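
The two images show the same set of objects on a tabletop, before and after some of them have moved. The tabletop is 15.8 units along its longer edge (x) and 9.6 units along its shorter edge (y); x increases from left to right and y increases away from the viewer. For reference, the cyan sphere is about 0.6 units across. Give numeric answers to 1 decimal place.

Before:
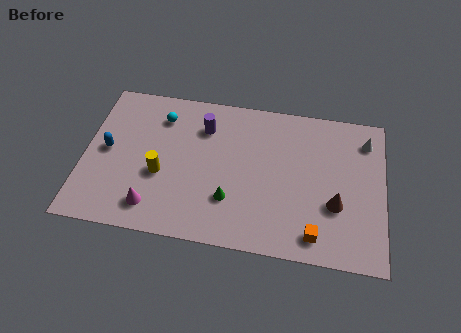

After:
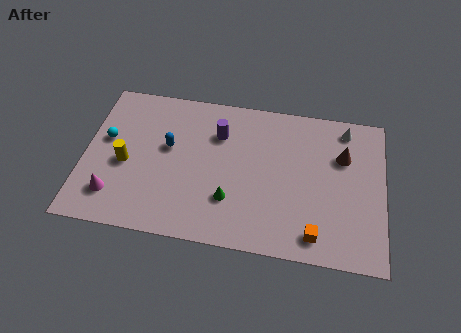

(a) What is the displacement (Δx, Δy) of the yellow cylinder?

(-1.9, 0.4)

The yellow cylinder was at about (4.1, 3.8) and moved to about (2.2, 4.2).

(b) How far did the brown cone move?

3.1

The brown cone moved from about (13.3, 3.4) to (13.6, 6.5), a distance of √(0.3² + 3.1²) ≈ 3.1.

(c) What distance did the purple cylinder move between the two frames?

0.9

From (6.2, 7.2) to (7.0, 6.9), the purple cylinder covered √(0.8² + 0.3²) ≈ 0.9 units.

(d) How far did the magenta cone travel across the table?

2.1

The magenta cone moved from about (3.8, 1.7) to (1.7, 2.1), a distance of √(2.1² + 0.4²) ≈ 2.1.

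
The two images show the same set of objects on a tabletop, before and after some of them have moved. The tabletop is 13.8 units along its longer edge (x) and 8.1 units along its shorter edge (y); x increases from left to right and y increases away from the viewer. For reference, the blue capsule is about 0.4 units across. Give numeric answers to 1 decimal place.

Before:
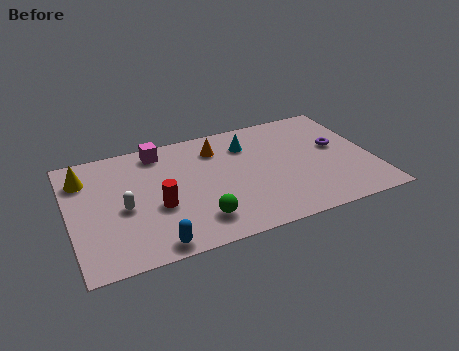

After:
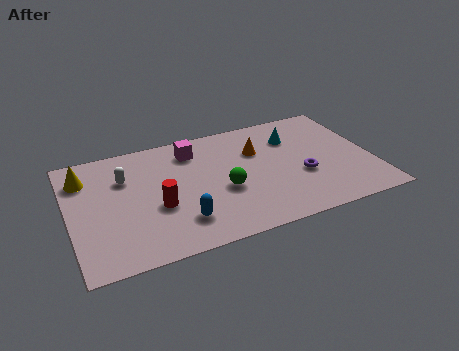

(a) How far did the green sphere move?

2.1

The green sphere moved from about (5.6, 1.7) to (6.9, 3.3), a distance of √(1.3² + 1.6²) ≈ 2.1.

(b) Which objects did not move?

the red cylinder and the yellow cone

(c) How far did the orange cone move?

2.0

From (6.9, 6.3) to (8.7, 5.5), the orange cone covered √(1.8² + 0.8²) ≈ 2.0 units.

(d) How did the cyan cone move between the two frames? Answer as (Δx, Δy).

(2.1, -0.2)

The cyan cone was at about (8.3, 6.1) and moved to about (10.4, 5.9).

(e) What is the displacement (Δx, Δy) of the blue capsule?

(1.3, 1.1)

The blue capsule started near (3.5, 0.8) and ended near (4.8, 1.9).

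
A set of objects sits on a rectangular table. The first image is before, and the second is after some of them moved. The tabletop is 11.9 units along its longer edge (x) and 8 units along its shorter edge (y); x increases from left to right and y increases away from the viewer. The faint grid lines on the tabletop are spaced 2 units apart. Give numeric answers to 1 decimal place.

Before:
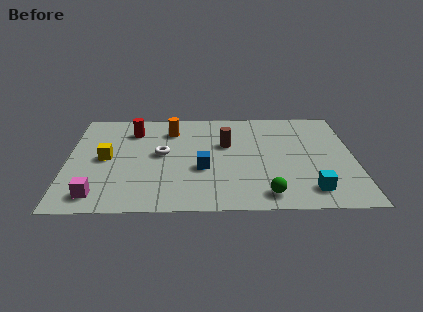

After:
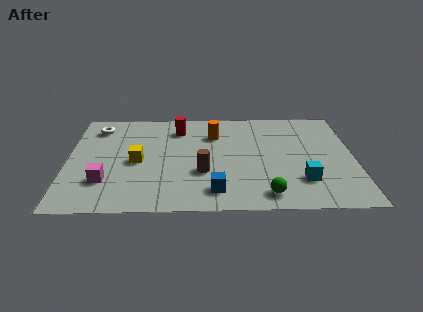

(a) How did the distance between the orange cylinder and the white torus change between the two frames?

+3.0

They were about 1.9 units apart before and 4.9 after — 3.0 units further apart.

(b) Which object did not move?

the green sphere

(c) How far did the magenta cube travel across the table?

1.0

The magenta cube was near (1.3, 1.2) before and (1.6, 2.2) after, so it travelled √(0.3² + 1.0²) ≈ 1.0 units.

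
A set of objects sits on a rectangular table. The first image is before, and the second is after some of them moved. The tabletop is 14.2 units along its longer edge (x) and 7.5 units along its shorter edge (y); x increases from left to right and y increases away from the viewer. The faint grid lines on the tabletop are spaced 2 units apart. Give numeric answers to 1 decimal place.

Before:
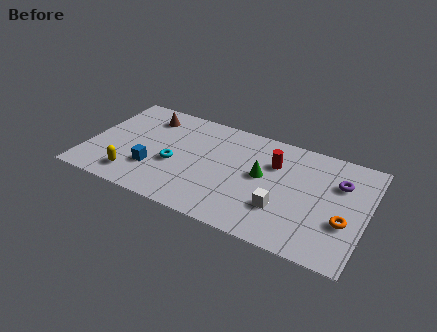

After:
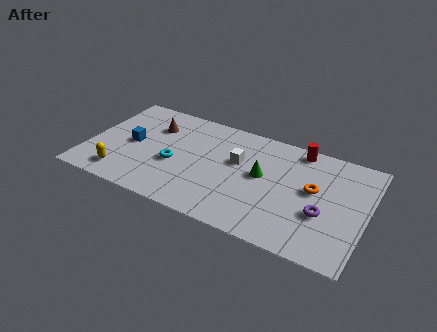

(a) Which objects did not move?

the green cone and the cyan torus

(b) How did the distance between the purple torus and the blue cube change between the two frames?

+0.3

They were about 9.6 units apart before and 9.9 after — 0.3 units further apart.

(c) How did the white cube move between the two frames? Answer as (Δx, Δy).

(-2.5, 2.3)

The white cube was at about (10.1, 2.3) and moved to about (7.6, 4.6).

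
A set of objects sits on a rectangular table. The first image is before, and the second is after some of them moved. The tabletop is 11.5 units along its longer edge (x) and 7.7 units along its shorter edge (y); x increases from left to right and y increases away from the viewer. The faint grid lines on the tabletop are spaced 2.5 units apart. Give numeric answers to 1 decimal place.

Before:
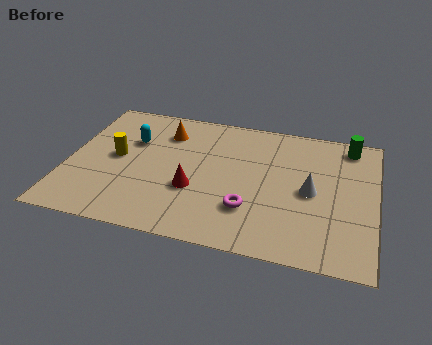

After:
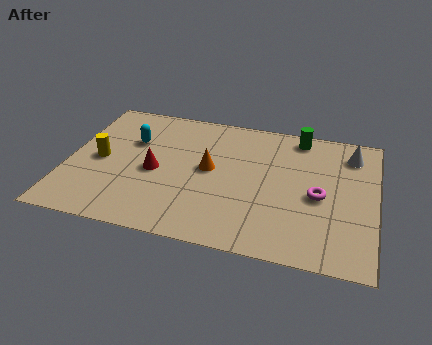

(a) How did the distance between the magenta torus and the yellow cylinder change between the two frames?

+2.8

Before: roughly 5.4 units apart; after: 8.2. That's 2.8 units further apart.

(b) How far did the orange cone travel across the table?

2.5

The orange cone moved from about (3.5, 5.9) to (5.3, 4.1), a distance of √(1.8² + 1.8²) ≈ 2.5.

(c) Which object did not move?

the cyan capsule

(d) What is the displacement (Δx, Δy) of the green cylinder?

(-1.9, 0.1)

From the two frames, the green cylinder sits at roughly (10.4, 6.7) before and (8.5, 6.8) after.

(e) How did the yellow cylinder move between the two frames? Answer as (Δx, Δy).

(-0.6, -0.3)

The yellow cylinder was at about (1.8, 4.0) and moved to about (1.2, 3.7).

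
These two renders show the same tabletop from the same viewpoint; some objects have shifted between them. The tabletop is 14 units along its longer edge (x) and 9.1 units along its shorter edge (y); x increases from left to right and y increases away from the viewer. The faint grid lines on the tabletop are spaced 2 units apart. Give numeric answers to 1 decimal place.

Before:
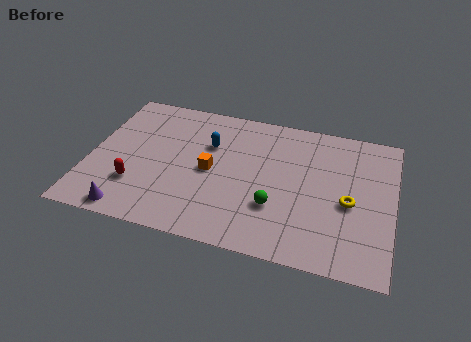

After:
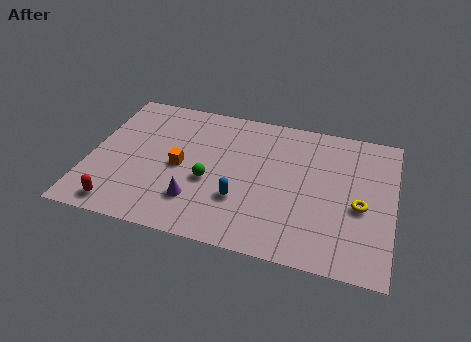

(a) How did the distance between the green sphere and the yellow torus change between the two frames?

+3.4

They were about 3.5 units apart before and 6.9 after — 3.4 units further apart.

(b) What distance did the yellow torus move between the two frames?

0.5

The yellow torus moved from about (12.0, 4.0) to (12.5, 3.9), a distance of √(0.5² + 0.1²) ≈ 0.5.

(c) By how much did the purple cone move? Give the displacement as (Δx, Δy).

(2.9, 1.4)

From the two frames, the purple cone sits at roughly (2.2, 0.9) before and (5.1, 2.3) after.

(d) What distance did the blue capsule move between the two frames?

3.6

The blue capsule moved from about (5.4, 6.1) to (7.1, 2.9), a distance of √(1.7² + 3.2²) ≈ 3.6.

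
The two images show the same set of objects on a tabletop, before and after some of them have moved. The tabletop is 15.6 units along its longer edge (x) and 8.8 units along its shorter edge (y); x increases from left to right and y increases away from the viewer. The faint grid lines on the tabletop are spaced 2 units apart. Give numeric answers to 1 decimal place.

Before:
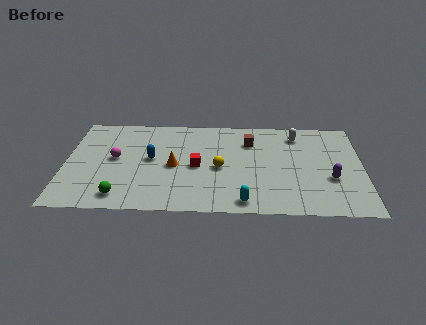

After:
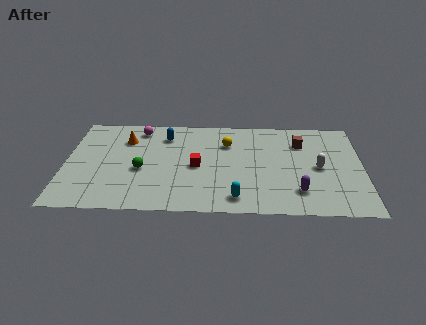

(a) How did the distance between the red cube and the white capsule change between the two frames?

+0.3

They were about 6.1 units apart before and 6.4 after — 0.3 units further apart.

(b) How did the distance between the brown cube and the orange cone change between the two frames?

+4.6

They were about 4.7 units apart before and 9.3 after — 4.6 units further apart.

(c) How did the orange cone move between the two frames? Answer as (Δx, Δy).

(-2.6, 2.4)

The orange cone started near (5.7, 4.1) and ended near (3.1, 6.5).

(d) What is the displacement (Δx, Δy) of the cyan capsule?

(-0.4, 0.3)

From the two frames, the cyan capsule sits at roughly (9.4, 1.0) before and (9.0, 1.3) after.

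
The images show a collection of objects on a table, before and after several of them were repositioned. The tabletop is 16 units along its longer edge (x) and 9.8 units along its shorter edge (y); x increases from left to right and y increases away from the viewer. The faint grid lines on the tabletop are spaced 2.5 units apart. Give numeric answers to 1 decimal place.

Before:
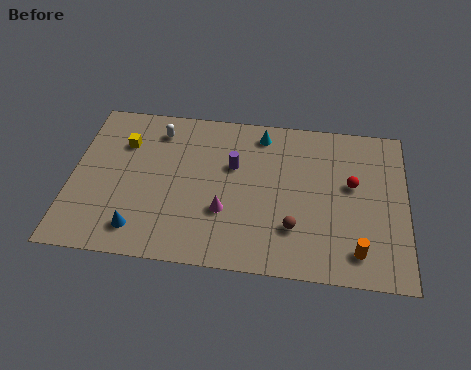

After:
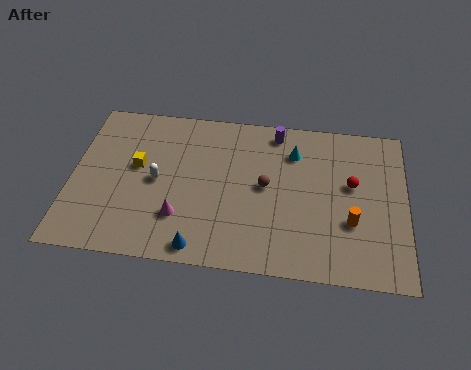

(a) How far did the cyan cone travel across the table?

1.9

The cyan cone was near (9.0, 8.4) before and (10.6, 7.4) after, so it travelled √(1.6² + 1.0²) ≈ 1.9 units.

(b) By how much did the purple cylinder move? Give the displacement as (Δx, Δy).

(2.0, 2.4)

The purple cylinder started near (7.7, 6.2) and ended near (9.7, 8.6).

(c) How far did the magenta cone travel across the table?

2.2

The magenta cone was near (7.4, 3.3) before and (5.3, 2.7) after, so it travelled √(2.1² + 0.6²) ≈ 2.2 units.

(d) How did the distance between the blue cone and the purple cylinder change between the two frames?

+2.1

Before: roughly 6.2 units apart; after: 8.3. That's 2.1 units further apart.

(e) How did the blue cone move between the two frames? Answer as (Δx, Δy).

(2.9, -0.7)

The blue cone was at about (3.4, 1.7) and moved to about (6.3, 1.0).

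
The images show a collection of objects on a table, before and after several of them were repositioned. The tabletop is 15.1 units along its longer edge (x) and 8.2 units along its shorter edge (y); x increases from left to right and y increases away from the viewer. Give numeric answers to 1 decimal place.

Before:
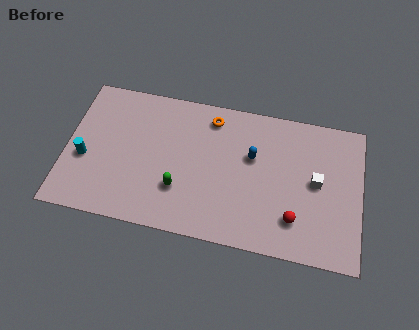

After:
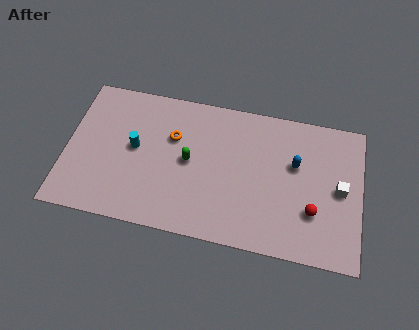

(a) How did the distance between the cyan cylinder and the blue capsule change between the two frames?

-0.5

They were about 8.7 units apart before and 8.2 after — 0.5 units closer together.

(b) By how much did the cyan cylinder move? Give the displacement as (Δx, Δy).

(2.5, 1.1)

The cyan cylinder was at about (1.0, 3.3) and moved to about (3.5, 4.4).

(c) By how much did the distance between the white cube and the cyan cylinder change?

-1.3

Before: roughly 11.8 units apart; after: 10.5. That's 1.3 units closer together.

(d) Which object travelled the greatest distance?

the cyan cylinder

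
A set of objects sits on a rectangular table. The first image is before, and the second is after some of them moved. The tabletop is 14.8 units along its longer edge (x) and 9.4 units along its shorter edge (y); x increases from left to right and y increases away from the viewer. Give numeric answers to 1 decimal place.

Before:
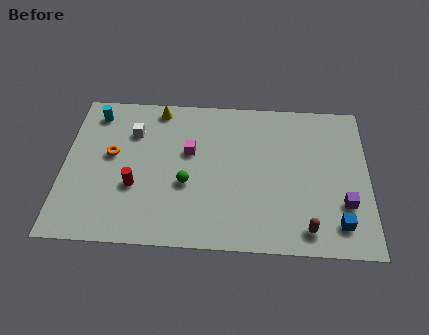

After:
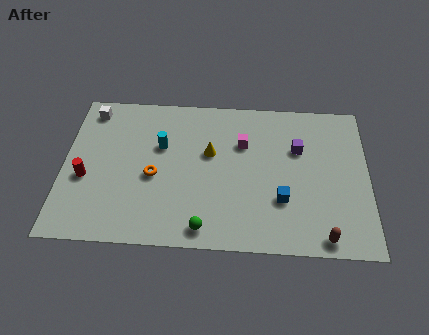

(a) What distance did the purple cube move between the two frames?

4.0

From (13.6, 2.9) to (11.4, 6.2), the purple cube covered √(2.2² + 3.3²) ≈ 4.0 units.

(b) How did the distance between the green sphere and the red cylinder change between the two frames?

+3.9

The distance was about 2.5 in the first image and 6.4 in the second, so they moved 3.9 units further apart.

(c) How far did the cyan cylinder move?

3.8

The cyan cylinder was near (1.4, 7.9) before and (4.7, 6.0) after, so it travelled √(3.3² + 1.9²) ≈ 3.8 units.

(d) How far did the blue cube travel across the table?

3.0

The blue cube was near (13.3, 1.7) before and (10.6, 3.0) after, so it travelled √(2.7² + 1.3²) ≈ 3.0 units.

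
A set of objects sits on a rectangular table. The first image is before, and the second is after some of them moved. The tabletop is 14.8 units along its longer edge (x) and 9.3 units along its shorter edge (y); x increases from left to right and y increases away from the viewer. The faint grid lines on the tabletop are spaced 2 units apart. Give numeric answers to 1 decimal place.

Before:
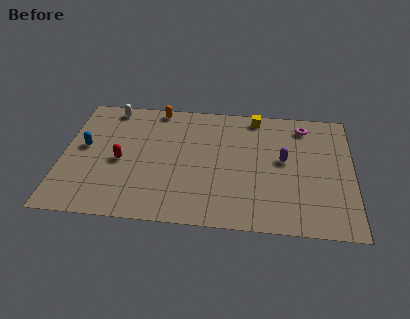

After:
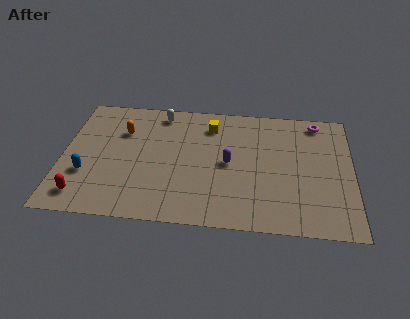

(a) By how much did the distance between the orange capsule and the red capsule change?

+0.7

The distance was about 4.6 in the first image and 5.3 in the second, so they moved 0.7 units further apart.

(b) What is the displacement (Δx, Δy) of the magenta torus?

(0.7, 0.4)

The magenta torus was at about (12.3, 7.8) and moved to about (13.0, 8.2).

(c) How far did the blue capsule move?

2.0

The blue capsule moved from about (1.1, 5.1) to (1.3, 3.1), a distance of √(0.2² + 2.0²) ≈ 2.0.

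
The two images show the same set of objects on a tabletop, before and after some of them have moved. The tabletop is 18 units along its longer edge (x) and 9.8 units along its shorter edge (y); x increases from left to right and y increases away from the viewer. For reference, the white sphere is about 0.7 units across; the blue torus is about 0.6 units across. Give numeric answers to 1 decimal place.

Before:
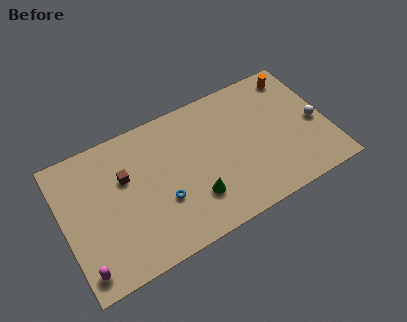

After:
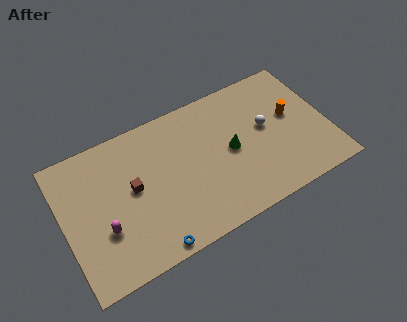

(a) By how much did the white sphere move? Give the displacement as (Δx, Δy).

(-3.3, 1.1)

The white sphere started near (17.2, 4.4) and ended near (13.9, 5.5).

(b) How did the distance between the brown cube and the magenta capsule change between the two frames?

-3.1

They were about 6.0 units apart before and 2.9 after — 3.1 units closer together.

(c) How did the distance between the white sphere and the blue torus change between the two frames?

-0.9

They were about 10.7 units apart before and 9.8 after — 0.9 units closer together.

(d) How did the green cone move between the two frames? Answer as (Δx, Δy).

(2.8, 2.2)

From the two frames, the green cone sits at roughly (8.6, 2.7) before and (11.4, 4.9) after.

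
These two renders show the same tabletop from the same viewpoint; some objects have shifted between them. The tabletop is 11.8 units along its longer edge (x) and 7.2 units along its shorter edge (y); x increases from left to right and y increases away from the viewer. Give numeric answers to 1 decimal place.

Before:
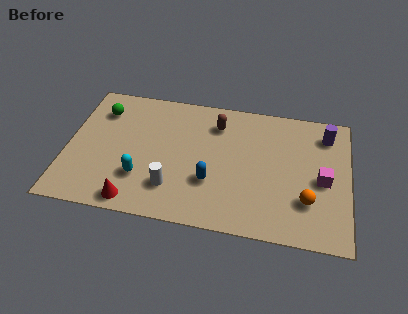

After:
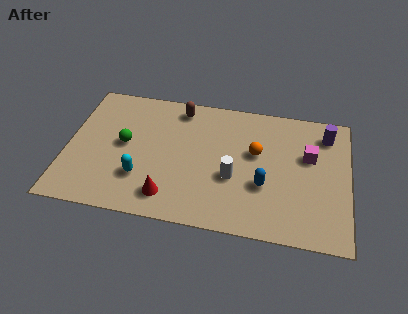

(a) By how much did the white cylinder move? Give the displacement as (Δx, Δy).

(2.5, 1.0)

The white cylinder started near (4.5, 1.8) and ended near (7.0, 2.8).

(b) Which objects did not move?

the cyan capsule and the purple cylinder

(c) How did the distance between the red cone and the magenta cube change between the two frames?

-1.6

The distance was about 8.1 in the first image and 6.5 in the second, so they moved 1.6 units closer together.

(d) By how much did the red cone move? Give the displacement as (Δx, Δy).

(1.4, 0.5)

The red cone started near (3.0, 0.8) and ended near (4.4, 1.3).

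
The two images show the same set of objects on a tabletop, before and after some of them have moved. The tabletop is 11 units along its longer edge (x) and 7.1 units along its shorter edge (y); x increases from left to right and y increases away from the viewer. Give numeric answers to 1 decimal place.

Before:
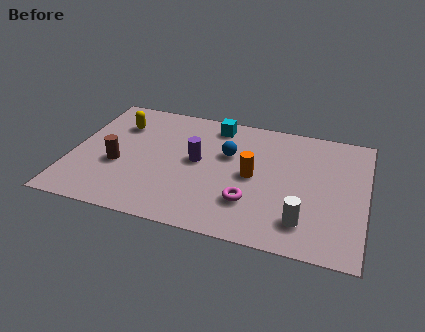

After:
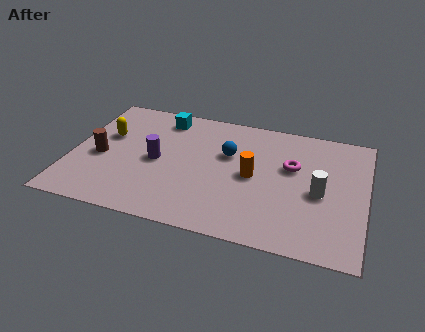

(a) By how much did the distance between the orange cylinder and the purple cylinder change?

+1.5

They were about 2.1 units apart before and 3.6 after — 1.5 units further apart.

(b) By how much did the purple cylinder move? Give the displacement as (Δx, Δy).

(-1.5, -0.4)

The purple cylinder started near (4.7, 3.8) and ended near (3.2, 3.4).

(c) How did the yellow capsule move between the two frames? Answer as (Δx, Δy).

(-0.4, -0.8)

The yellow capsule started near (1.6, 5.2) and ended near (1.2, 4.4).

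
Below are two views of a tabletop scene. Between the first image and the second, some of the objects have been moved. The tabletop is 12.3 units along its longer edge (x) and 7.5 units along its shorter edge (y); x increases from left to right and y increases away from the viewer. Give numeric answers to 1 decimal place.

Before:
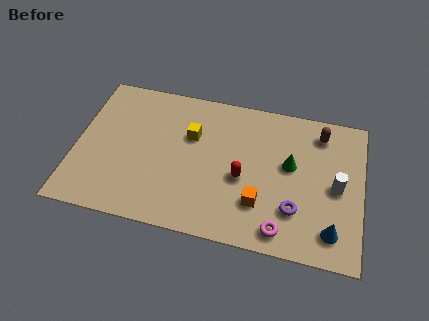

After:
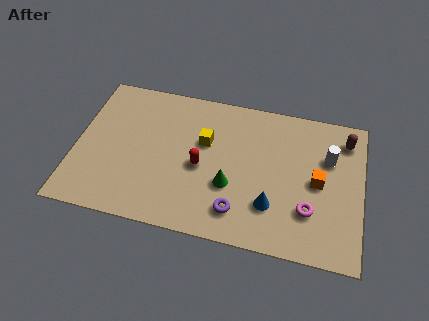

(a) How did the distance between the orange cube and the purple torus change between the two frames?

+2.5

Before: roughly 1.5 units apart; after: 4.0. That's 2.5 units further apart.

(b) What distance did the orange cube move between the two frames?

2.9

The orange cube moved from about (8.0, 2.1) to (10.4, 3.7), a distance of √(2.4² + 1.6²) ≈ 2.9.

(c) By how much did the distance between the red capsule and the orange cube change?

+3.6

They were about 1.4 units apart before and 5.0 after — 3.6 units further apart.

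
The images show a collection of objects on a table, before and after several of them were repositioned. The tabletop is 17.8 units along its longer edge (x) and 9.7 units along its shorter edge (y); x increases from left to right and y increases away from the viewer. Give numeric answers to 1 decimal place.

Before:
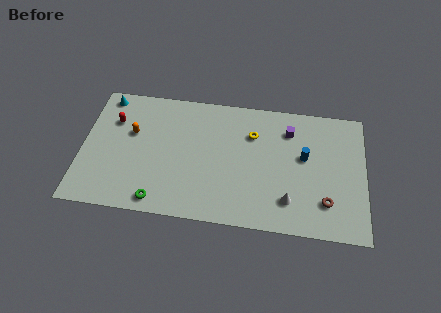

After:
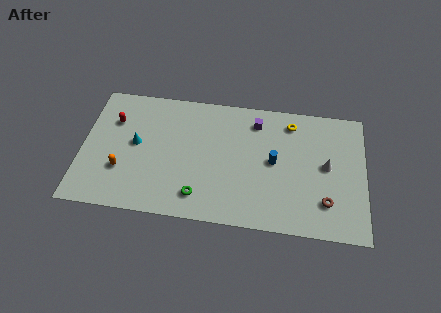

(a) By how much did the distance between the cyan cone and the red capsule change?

+0.3

They were about 1.9 units apart before and 2.2 after — 0.3 units further apart.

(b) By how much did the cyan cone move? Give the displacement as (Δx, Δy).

(2.1, -3.4)

From the two frames, the cyan cone sits at roughly (1.3, 8.6) before and (3.4, 5.2) after.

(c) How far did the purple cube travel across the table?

2.1

The purple cube moved from about (13.0, 7.5) to (10.9, 7.9), a distance of √(2.1² + 0.4²) ≈ 2.1.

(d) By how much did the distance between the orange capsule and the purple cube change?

-0.4

The distance was about 10.0 in the first image and 9.6 in the second, so they moved 0.4 units closer together.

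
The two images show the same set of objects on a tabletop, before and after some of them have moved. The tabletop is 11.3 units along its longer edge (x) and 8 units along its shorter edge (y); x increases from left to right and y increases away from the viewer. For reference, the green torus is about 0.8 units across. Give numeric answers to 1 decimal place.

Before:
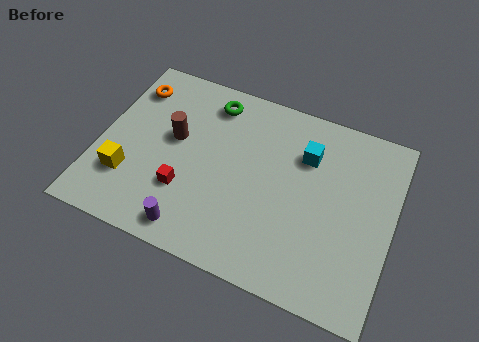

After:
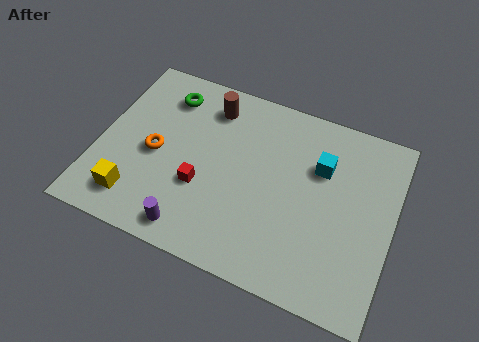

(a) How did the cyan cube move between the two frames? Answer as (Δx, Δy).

(0.6, -0.3)

From the two frames, the cyan cube sits at roughly (7.8, 5.7) before and (8.4, 5.4) after.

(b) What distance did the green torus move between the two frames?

1.7

The green torus was near (4.0, 6.7) before and (2.3, 6.4) after, so it travelled √(1.7² + 0.3²) ≈ 1.7 units.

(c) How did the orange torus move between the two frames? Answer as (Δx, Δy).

(1.3, -2.6)

The orange torus was at about (0.9, 6.3) and moved to about (2.2, 3.7).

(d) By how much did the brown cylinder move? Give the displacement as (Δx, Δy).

(1.2, 1.9)

The brown cylinder was at about (2.8, 4.6) and moved to about (4.0, 6.5).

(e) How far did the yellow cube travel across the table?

0.9

From (1.3, 2.3) to (1.7, 1.5), the yellow cube covered √(0.4² + 0.8²) ≈ 0.9 units.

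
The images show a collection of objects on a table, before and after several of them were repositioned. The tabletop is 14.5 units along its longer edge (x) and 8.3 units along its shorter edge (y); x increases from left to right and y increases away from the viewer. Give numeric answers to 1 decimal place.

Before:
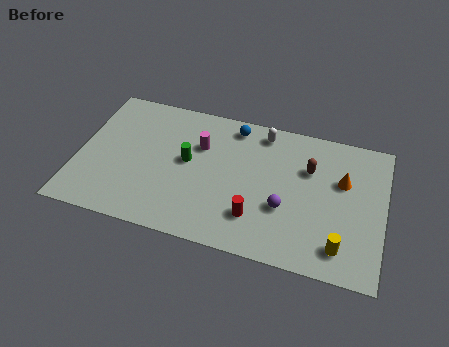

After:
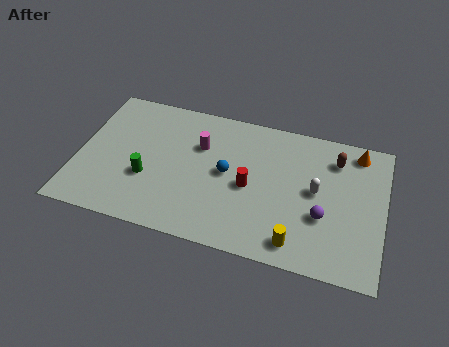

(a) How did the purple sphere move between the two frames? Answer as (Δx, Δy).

(1.8, 0.0)

From the two frames, the purple sphere sits at roughly (9.9, 3.0) before and (11.7, 3.0) after.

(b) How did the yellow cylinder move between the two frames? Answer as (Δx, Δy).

(-2.0, -0.3)

From the two frames, the yellow cylinder sits at roughly (12.6, 1.5) before and (10.6, 1.2) after.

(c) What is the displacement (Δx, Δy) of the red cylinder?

(-0.4, 1.7)

The red cylinder was at about (8.6, 2.1) and moved to about (8.2, 3.8).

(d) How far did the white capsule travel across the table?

3.9

The white capsule moved from about (8.6, 7.2) to (11.3, 4.4), a distance of √(2.7² + 2.8²) ≈ 3.9.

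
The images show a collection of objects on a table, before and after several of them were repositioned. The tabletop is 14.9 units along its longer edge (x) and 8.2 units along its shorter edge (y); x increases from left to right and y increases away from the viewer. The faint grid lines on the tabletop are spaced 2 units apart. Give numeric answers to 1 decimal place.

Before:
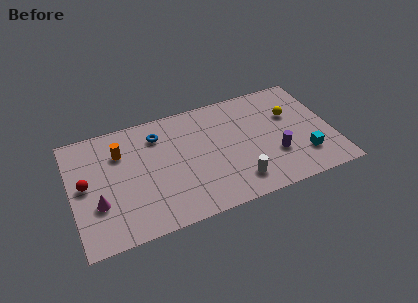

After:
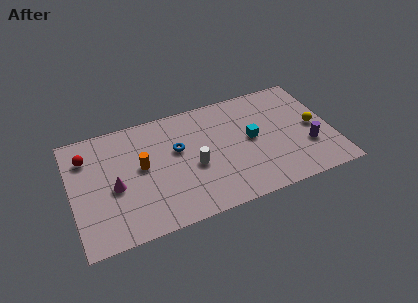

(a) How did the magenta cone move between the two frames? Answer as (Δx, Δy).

(1.0, 0.8)

From the two frames, the magenta cone sits at roughly (1.4, 2.8) before and (2.4, 3.6) after.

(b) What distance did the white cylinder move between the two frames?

3.0

From (9.2, 1.6) to (6.9, 3.5), the white cylinder covered √(2.3² + 1.9²) ≈ 3.0 units.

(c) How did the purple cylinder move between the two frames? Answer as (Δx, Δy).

(1.9, 0.0)

The purple cylinder was at about (11.5, 2.7) and moved to about (13.4, 2.7).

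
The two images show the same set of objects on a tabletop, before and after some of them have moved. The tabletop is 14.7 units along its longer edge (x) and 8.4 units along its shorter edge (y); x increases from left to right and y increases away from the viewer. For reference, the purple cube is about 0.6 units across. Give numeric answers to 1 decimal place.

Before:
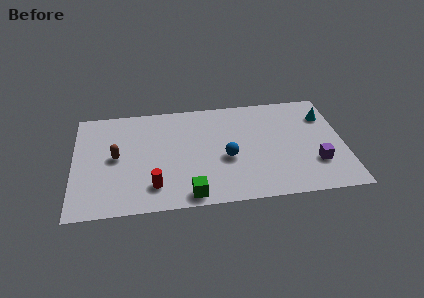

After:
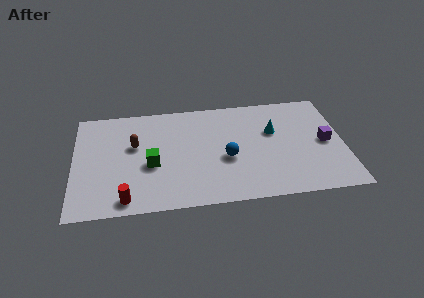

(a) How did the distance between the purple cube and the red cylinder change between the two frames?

+2.5

The distance was about 8.8 in the first image and 11.3 in the second, so they moved 2.5 units further apart.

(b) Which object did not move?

the blue sphere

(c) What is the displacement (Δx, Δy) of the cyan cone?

(-2.9, -0.9)

The cyan cone started near (13.8, 6.2) and ended near (10.9, 5.3).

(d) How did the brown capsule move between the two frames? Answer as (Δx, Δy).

(1.0, 0.8)

The brown capsule was at about (2.3, 4.3) and moved to about (3.3, 5.1).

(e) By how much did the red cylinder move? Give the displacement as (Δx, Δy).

(-1.5, -0.8)

The red cylinder started near (4.3, 1.8) and ended near (2.8, 1.0).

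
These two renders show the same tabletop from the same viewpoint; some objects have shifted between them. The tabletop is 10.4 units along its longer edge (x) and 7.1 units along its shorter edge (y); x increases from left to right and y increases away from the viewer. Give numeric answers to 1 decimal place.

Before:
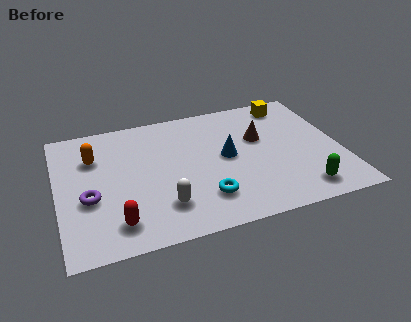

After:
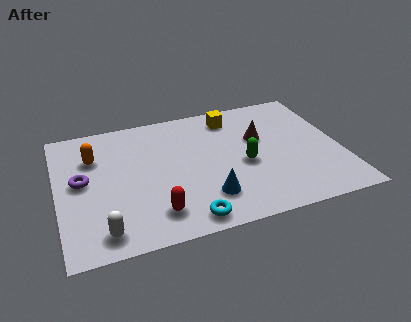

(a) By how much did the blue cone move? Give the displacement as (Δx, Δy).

(-0.9, -2.0)

The blue cone was at about (6.2, 3.7) and moved to about (5.3, 1.7).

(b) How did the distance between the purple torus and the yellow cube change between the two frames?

-2.3

The distance was about 8.4 in the first image and 6.1 in the second, so they moved 2.3 units closer together.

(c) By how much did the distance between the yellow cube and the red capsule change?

-2.8

Before: roughly 8.3 units apart; after: 5.5. That's 2.8 units closer together.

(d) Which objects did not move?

the brown cone and the orange capsule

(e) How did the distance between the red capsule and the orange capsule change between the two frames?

+0.4

They were about 3.7 units apart before and 4.1 after — 0.4 units further apart.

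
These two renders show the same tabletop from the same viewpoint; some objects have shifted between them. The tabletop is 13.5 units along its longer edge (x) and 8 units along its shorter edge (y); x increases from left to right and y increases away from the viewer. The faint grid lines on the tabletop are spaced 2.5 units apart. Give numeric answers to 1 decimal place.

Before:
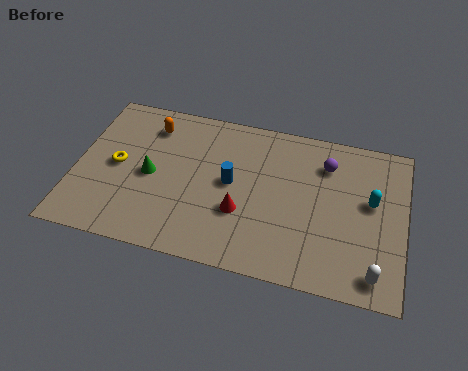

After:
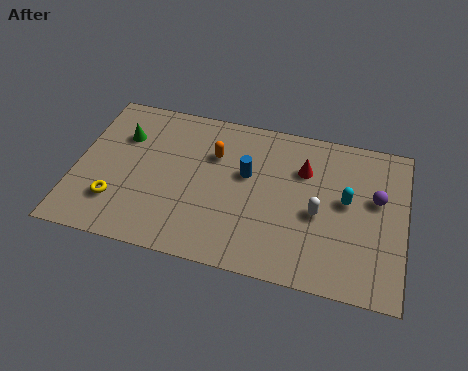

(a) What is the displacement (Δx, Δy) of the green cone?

(-1.3, 1.8)

The green cone started near (3.1, 3.8) and ended near (1.8, 5.6).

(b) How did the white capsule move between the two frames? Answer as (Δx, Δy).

(-2.4, 2.4)

The white capsule was at about (12.4, 1.1) and moved to about (10.0, 3.5).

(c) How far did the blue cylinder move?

0.8

From (6.4, 4.2) to (7.0, 4.8), the blue cylinder covered √(0.6² + 0.6²) ≈ 0.8 units.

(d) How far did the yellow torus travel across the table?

1.9

The yellow torus was near (1.7, 4.0) before and (1.8, 2.1) after, so it travelled √(0.1² + 1.9²) ≈ 1.9 units.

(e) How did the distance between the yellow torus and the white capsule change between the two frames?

-2.8

They were about 11.1 units apart before and 8.3 after — 2.8 units closer together.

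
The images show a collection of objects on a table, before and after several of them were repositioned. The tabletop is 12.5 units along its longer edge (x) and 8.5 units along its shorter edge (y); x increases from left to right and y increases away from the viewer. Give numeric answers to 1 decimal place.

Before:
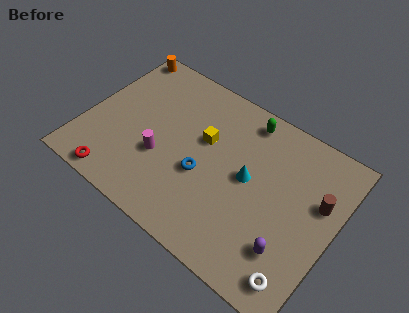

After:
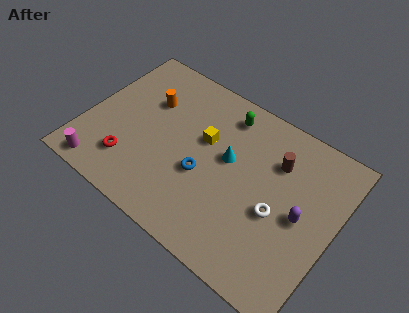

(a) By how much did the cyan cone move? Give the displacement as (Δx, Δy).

(-1.1, 0.4)

From the two frames, the cyan cone sits at roughly (8.2, 4.5) before and (7.1, 4.9) after.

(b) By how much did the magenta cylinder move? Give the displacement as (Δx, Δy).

(-2.6, -2.2)

The magenta cylinder was at about (4.0, 3.1) and moved to about (1.4, 0.9).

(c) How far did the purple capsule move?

1.9

From (10.7, 2.2) to (10.9, 4.1), the purple capsule covered √(0.2² + 1.9²) ≈ 1.9 units.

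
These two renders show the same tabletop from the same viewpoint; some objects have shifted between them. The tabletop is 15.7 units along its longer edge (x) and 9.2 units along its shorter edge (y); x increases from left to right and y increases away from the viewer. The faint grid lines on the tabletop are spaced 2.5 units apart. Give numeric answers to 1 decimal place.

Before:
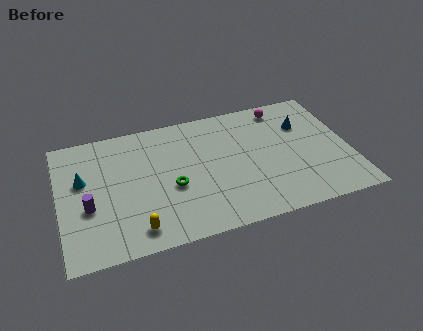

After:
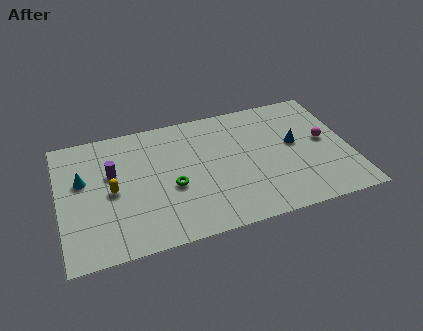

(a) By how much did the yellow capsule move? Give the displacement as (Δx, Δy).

(-1.1, 3.0)

The yellow capsule was at about (3.9, 1.4) and moved to about (2.8, 4.4).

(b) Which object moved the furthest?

the magenta sphere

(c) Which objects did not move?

the cyan cone and the green torus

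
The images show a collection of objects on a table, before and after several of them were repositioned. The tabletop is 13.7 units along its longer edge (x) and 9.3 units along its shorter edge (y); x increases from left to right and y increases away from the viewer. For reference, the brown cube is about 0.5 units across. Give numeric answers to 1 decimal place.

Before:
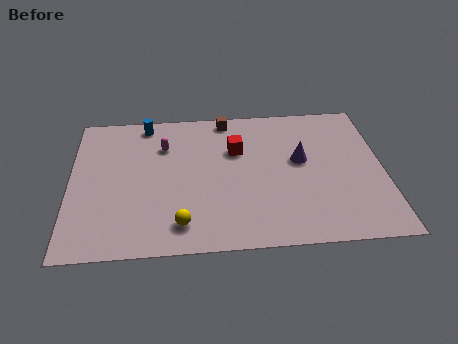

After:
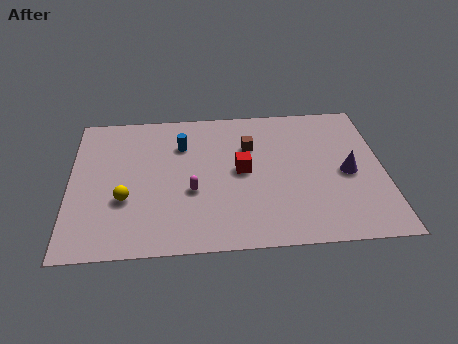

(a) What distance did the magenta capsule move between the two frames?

3.3

From (4.1, 6.7) to (5.3, 3.6), the magenta capsule covered √(1.2² + 3.1²) ≈ 3.3 units.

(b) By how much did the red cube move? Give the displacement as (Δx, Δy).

(0.2, -1.4)

The red cube started near (7.3, 6.2) and ended near (7.5, 4.8).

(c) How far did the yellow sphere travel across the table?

2.9

The yellow sphere moved from about (4.8, 1.6) to (2.4, 3.3), a distance of √(2.4² + 1.7²) ≈ 2.9.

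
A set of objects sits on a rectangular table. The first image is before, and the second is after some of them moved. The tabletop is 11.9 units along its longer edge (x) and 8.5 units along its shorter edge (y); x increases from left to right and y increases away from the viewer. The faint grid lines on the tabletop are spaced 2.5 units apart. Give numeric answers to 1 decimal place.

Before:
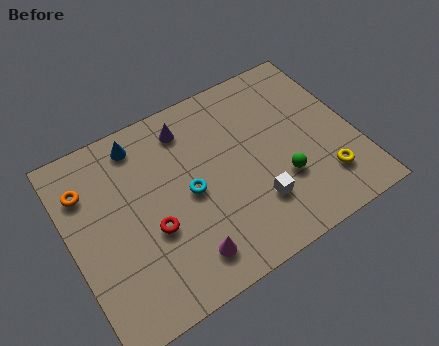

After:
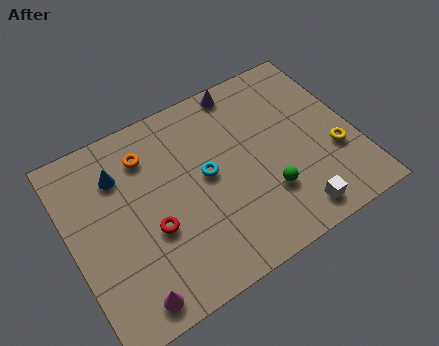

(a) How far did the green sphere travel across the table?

0.8

The green sphere moved from about (8.6, 2.8) to (7.9, 2.5), a distance of √(0.7² + 0.3²) ≈ 0.8.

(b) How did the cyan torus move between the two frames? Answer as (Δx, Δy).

(0.8, 0.4)

The cyan torus started near (4.9, 4.1) and ended near (5.7, 4.5).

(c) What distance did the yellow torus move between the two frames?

1.2

The yellow torus was near (10.3, 2.0) before and (10.9, 3.0) after, so it travelled √(0.6² + 1.0²) ≈ 1.2 units.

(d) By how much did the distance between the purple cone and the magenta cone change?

+3.3

Before: roughly 5.6 units apart; after: 8.9. That's 3.3 units further apart.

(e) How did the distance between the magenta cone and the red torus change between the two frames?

+0.5

Before: roughly 2.1 units apart; after: 2.6. That's 0.5 units further apart.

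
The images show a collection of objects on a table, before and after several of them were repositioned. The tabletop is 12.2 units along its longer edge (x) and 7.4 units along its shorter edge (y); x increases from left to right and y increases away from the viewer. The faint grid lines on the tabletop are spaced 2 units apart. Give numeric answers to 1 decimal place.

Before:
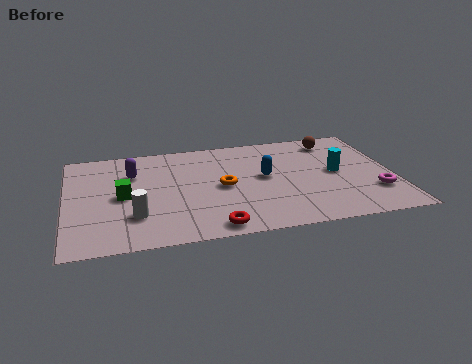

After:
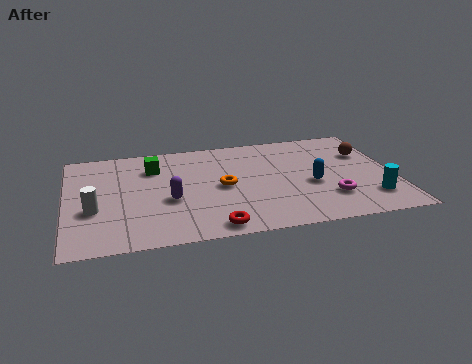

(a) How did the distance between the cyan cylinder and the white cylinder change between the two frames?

+2.5

Before: roughly 7.8 units apart; after: 10.3. That's 2.5 units further apart.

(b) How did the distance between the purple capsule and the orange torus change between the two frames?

-1.6

The distance was about 3.7 in the first image and 2.1 in the second, so they moved 1.6 units closer together.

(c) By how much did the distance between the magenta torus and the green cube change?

-2.1

The distance was about 9.4 in the first image and 7.3 in the second, so they moved 2.1 units closer together.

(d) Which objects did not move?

the orange torus and the red torus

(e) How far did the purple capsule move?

2.6

The purple capsule was near (2.5, 5.2) before and (3.8, 3.0) after, so it travelled √(1.3² + 2.2²) ≈ 2.6 units.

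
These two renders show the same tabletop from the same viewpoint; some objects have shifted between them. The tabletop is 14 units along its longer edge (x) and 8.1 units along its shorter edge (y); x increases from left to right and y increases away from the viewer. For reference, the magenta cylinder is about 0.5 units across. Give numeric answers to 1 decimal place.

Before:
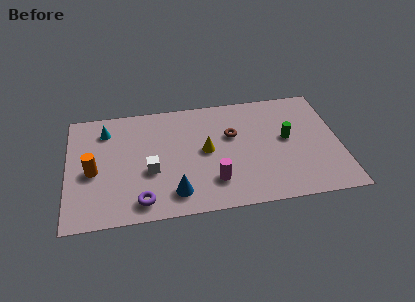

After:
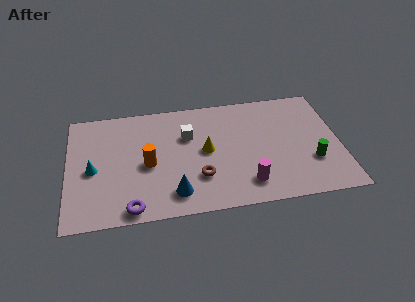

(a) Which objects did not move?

the yellow cone and the blue cone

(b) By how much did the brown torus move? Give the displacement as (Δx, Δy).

(-1.8, -2.7)

From the two frames, the brown torus sits at roughly (8.5, 5.1) before and (6.7, 2.4) after.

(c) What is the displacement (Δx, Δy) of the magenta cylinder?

(1.7, -0.4)

From the two frames, the magenta cylinder sits at roughly (7.4, 2.0) before and (9.1, 1.6) after.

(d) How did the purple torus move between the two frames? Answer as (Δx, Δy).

(-0.5, -0.4)

The purple torus started near (3.7, 1.2) and ended near (3.2, 0.8).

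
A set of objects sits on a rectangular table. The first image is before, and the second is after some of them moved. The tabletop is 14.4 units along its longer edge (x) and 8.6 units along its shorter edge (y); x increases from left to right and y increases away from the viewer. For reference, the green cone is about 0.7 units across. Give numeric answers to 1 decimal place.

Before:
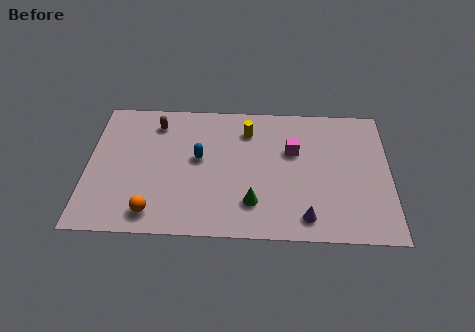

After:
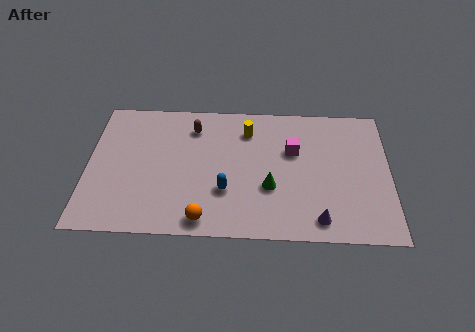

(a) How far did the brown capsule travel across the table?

1.8

The brown capsule moved from about (3.2, 7.0) to (5.0, 6.8), a distance of √(1.8² + 0.2²) ≈ 1.8.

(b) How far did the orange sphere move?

2.4

From (3.2, 1.3) to (5.6, 1.0), the orange sphere covered √(2.4² + 0.3²) ≈ 2.4 units.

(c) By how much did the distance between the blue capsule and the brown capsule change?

+1.3

They were about 3.0 units apart before and 4.3 after — 1.3 units further apart.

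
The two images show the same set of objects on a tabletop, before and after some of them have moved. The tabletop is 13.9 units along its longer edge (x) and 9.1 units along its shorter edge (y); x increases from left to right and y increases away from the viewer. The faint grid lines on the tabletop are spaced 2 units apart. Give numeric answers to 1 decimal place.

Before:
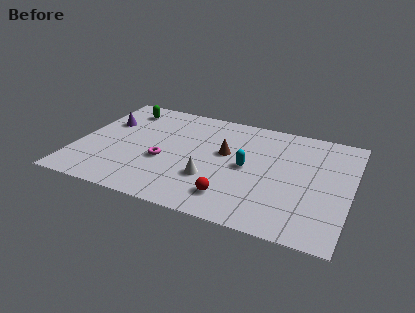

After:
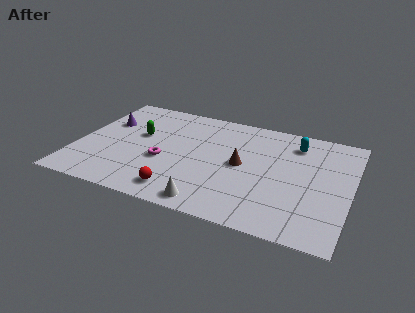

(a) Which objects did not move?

the magenta torus and the purple cone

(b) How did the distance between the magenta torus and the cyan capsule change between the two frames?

+3.1

The distance was about 4.3 in the first image and 7.4 in the second, so they moved 3.1 units further apart.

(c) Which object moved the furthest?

the cyan capsule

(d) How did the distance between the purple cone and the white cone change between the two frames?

+1.2

Before: roughly 6.6 units apart; after: 7.8. That's 1.2 units further apart.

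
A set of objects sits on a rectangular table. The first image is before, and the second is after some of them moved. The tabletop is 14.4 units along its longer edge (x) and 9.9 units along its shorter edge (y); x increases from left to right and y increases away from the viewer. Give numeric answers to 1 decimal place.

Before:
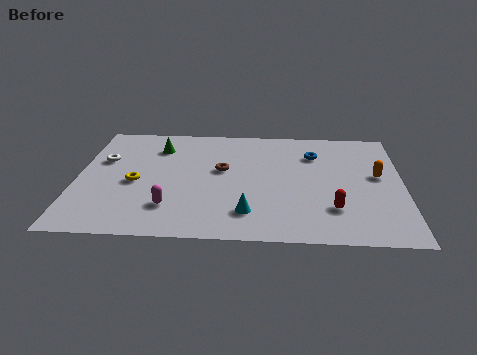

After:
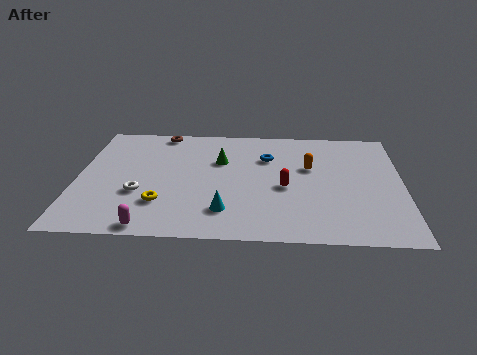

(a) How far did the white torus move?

3.3

The white torus was near (1.1, 6.3) before and (2.8, 3.5) after, so it travelled √(1.7² + 2.8²) ≈ 3.3 units.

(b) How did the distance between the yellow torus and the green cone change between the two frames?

+1.2

Before: roughly 3.3 units apart; after: 4.5. That's 1.2 units further apart.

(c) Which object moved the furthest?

the brown torus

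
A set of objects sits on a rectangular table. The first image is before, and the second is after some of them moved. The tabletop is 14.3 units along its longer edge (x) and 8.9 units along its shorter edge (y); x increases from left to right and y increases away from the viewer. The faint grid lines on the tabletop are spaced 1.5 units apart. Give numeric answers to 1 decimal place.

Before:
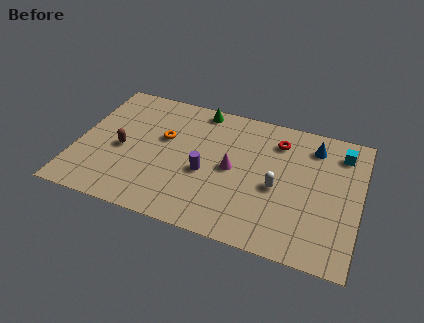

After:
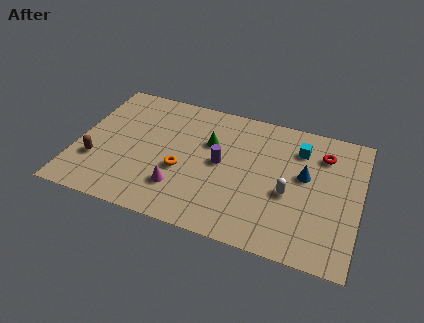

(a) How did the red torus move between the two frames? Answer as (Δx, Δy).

(2.3, -0.2)

The red torus started near (10.0, 7.0) and ended near (12.3, 6.8).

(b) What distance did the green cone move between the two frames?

2.3

The green cone moved from about (5.9, 8.0) to (6.6, 5.8), a distance of √(0.7² + 2.2²) ≈ 2.3.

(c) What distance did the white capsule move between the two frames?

0.6

From (10.2, 3.9) to (10.8, 3.7), the white capsule covered √(0.6² + 0.2²) ≈ 0.6 units.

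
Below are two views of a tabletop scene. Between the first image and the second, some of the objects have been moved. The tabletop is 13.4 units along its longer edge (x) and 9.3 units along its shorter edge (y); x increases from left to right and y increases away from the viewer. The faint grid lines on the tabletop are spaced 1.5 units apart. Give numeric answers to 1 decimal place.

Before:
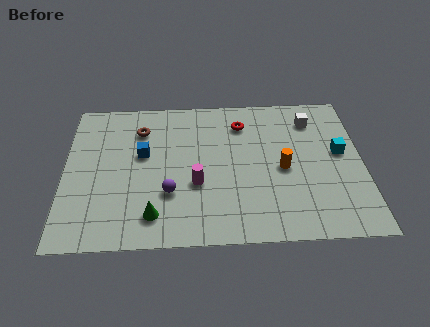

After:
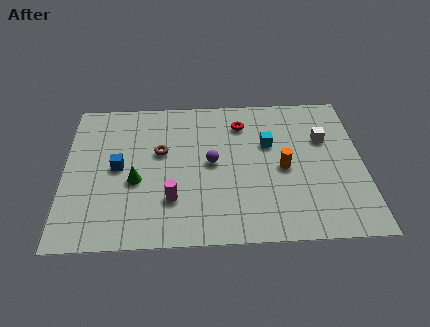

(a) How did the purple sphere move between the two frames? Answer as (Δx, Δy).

(1.9, 1.8)

The purple sphere started near (4.7, 3.0) and ended near (6.6, 4.8).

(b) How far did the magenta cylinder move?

1.4

From (5.9, 3.5) to (4.8, 2.6), the magenta cylinder covered √(1.1² + 0.9²) ≈ 1.4 units.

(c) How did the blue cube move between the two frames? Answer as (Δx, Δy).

(-1.1, -0.8)

From the two frames, the blue cube sits at roughly (3.5, 5.5) before and (2.4, 4.7) after.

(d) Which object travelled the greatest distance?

the cyan cube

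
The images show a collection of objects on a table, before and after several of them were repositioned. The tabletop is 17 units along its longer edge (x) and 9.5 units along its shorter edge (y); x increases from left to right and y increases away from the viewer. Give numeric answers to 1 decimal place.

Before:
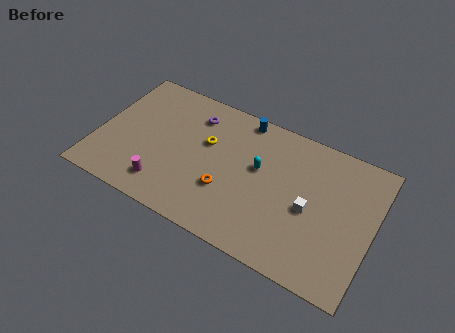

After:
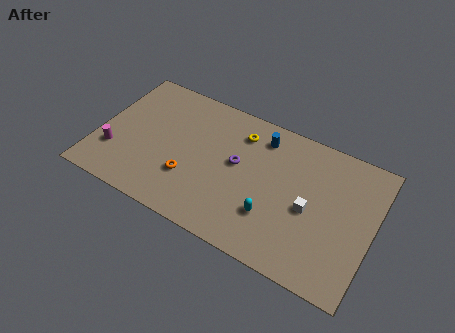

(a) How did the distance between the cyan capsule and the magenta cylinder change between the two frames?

+3.3

They were about 6.6 units apart before and 9.9 after — 3.3 units further apart.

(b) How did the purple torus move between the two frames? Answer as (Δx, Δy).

(3.0, -2.2)

The purple torus was at about (5.6, 7.5) and moved to about (8.6, 5.3).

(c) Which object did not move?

the white cube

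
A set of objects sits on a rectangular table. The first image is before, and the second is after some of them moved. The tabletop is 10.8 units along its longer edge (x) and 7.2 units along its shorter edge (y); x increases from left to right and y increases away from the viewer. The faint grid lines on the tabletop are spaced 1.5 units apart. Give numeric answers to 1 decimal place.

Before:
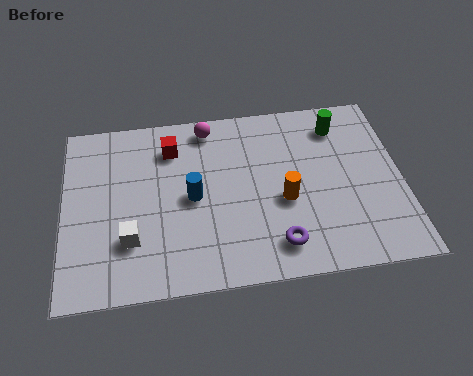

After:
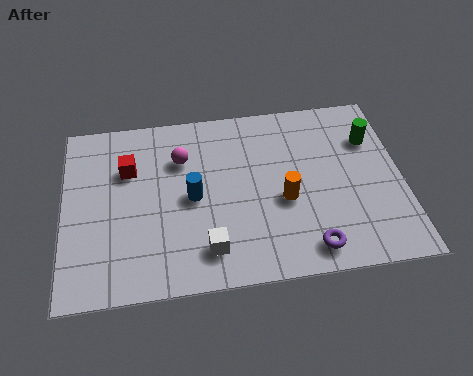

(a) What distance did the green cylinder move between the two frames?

1.2

From (8.9, 5.8) to (9.9, 5.1), the green cylinder covered √(1.0² + 0.7²) ≈ 1.2 units.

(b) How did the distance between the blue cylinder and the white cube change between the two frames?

-0.3

The distance was about 2.4 in the first image and 2.1 in the second, so they moved 0.3 units closer together.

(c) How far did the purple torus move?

1.0

The purple torus moved from about (6.7, 1.3) to (7.7, 1.0), a distance of √(1.0² + 0.3²) ≈ 1.0.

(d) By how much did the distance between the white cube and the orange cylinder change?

-2.0

They were about 5.0 units apart before and 3.0 after — 2.0 units closer together.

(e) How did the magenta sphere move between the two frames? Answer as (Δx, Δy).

(-0.9, -1.2)

The magenta sphere was at about (4.7, 6.3) and moved to about (3.8, 5.1).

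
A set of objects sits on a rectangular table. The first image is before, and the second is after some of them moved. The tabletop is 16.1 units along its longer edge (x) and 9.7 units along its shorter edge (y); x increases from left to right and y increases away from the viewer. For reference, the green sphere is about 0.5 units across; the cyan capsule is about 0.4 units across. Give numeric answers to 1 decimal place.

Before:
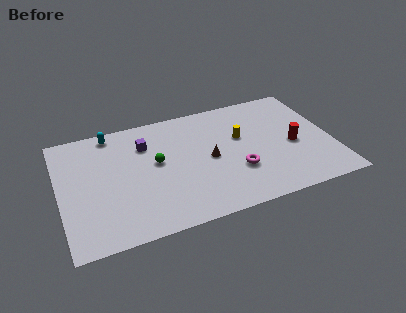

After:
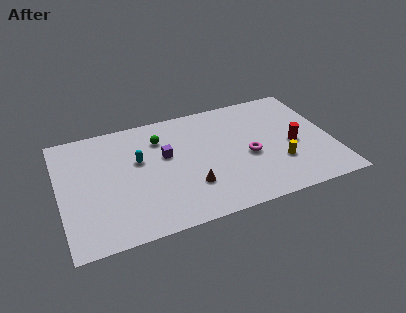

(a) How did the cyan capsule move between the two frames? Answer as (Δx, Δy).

(1.4, -2.8)

From the two frames, the cyan capsule sits at roughly (3.3, 8.7) before and (4.7, 5.9) after.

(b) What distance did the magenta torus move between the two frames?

1.3

The magenta torus was near (10.3, 3.2) before and (11.1, 4.2) after, so it travelled √(0.8² + 1.0²) ≈ 1.3 units.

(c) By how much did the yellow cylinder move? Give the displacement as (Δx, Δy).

(2.0, -2.9)

The yellow cylinder was at about (10.8, 5.9) and moved to about (12.8, 3.0).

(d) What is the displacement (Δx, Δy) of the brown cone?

(-1.3, -1.9)

The brown cone was at about (8.8, 4.7) and moved to about (7.5, 2.8).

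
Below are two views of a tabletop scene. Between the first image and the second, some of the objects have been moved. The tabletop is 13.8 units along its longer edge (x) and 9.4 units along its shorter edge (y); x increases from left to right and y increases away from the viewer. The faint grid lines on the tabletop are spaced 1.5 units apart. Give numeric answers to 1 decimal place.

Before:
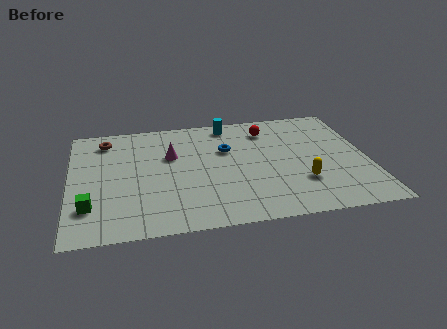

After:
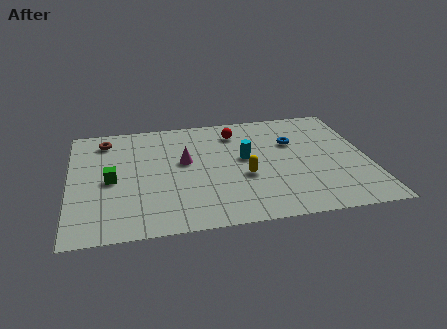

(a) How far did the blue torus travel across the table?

3.1

The blue torus moved from about (7.3, 6.1) to (10.4, 6.2), a distance of √(3.1² + 0.1²) ≈ 3.1.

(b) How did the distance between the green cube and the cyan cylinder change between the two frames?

-2.6

The distance was about 8.9 in the first image and 6.3 in the second, so they moved 2.6 units closer together.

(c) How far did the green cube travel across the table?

2.2

From (0.9, 2.4) to (1.9, 4.4), the green cube covered √(1.0² + 2.0²) ≈ 2.2 units.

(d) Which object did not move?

the brown torus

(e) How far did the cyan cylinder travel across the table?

3.2

From (7.5, 8.3) to (8.1, 5.2), the cyan cylinder covered √(0.6² + 3.1²) ≈ 3.2 units.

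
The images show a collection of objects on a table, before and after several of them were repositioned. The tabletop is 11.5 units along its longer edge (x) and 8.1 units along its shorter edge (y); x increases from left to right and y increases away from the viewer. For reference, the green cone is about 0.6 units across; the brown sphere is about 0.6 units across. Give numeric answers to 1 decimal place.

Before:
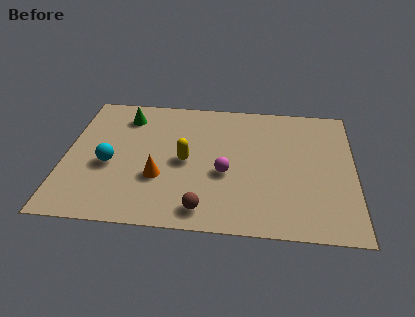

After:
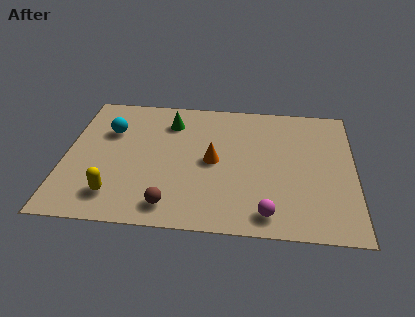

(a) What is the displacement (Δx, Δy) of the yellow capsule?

(-2.7, -2.3)

The yellow capsule started near (4.8, 3.9) and ended near (2.1, 1.6).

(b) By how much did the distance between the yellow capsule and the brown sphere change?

-0.7

The distance was about 2.9 in the first image and 2.2 in the second, so they moved 0.7 units closer together.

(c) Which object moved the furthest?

the yellow capsule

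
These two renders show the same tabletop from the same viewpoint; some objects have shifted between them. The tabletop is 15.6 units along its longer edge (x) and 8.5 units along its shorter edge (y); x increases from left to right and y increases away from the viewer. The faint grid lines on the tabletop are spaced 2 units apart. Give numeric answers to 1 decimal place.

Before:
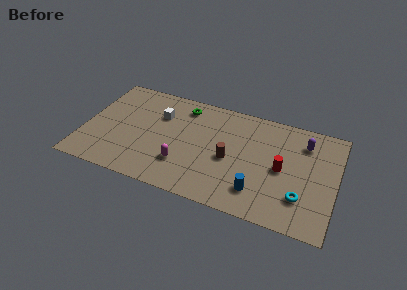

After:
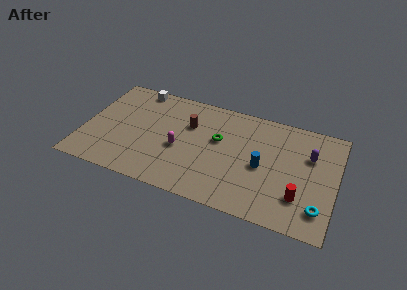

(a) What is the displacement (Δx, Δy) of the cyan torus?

(1.1, -0.5)

From the two frames, the cyan torus sits at roughly (13.6, 2.3) before and (14.7, 1.8) after.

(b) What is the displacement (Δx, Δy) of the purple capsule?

(0.4, -0.9)

From the two frames, the purple capsule sits at roughly (13.5, 6.6) before and (13.9, 5.7) after.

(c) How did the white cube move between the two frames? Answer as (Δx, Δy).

(-1.6, 1.8)

The white cube was at about (4.5, 5.9) and moved to about (2.9, 7.7).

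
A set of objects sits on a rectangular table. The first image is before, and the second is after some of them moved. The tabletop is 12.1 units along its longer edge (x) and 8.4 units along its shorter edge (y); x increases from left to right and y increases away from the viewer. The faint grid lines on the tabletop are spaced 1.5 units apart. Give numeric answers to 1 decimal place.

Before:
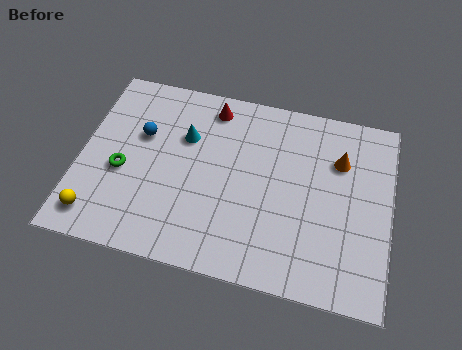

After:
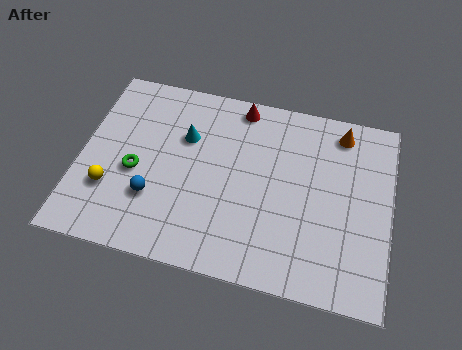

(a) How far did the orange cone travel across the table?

1.3

The orange cone was near (10.0, 5.9) before and (10.0, 7.2) after, so it travelled √(0.0² + 1.3²) ≈ 1.3 units.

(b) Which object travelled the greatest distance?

the blue sphere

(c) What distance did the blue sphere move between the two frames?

2.8

The blue sphere was near (2.3, 5.3) before and (3.0, 2.6) after, so it travelled √(0.7² + 2.7²) ≈ 2.8 units.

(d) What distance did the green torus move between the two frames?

0.5

From (1.7, 3.5) to (2.2, 3.6), the green torus covered √(0.5² + 0.1²) ≈ 0.5 units.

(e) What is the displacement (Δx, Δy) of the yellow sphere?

(0.4, 1.3)

The yellow sphere was at about (0.9, 1.3) and moved to about (1.3, 2.6).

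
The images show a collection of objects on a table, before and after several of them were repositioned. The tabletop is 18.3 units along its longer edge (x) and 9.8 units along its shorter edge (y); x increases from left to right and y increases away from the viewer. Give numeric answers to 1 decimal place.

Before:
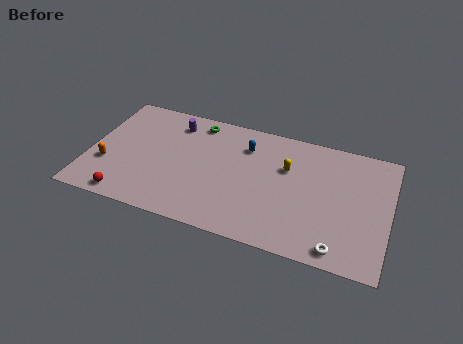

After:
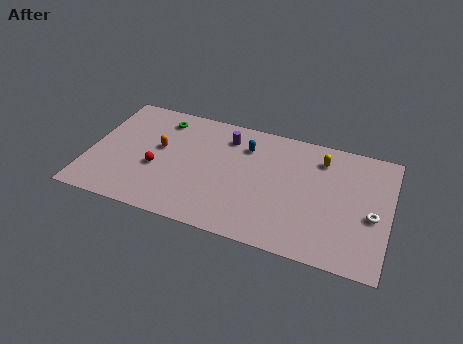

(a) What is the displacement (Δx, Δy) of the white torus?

(1.8, 3.1)

The white torus started near (15.5, 1.1) and ended near (17.3, 4.2).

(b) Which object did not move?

the blue capsule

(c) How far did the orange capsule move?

3.8

From (1.2, 3.3) to (4.2, 5.6), the orange capsule covered √(3.0² + 2.3²) ≈ 3.8 units.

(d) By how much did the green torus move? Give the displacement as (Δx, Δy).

(-2.2, -0.4)

From the two frames, the green torus sits at roughly (6.3, 8.5) before and (4.1, 8.1) after.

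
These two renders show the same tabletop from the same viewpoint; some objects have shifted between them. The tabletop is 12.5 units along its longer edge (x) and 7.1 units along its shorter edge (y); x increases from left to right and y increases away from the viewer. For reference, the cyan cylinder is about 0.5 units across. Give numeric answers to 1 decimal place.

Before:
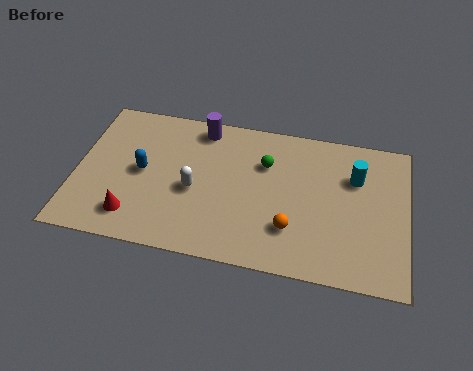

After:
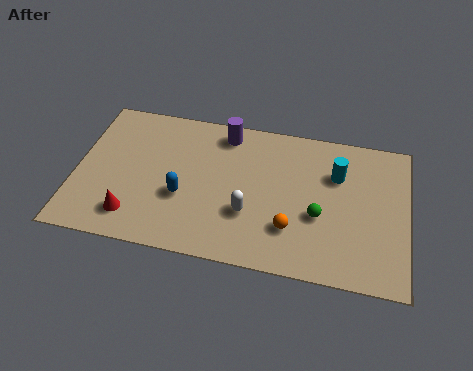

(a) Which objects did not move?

the orange sphere and the red cone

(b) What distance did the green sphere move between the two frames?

3.0

From (7.1, 4.9) to (9.2, 2.8), the green sphere covered √(2.1² + 2.1²) ≈ 3.0 units.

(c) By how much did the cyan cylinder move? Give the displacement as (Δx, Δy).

(-0.7, 0.0)

The cyan cylinder was at about (10.5, 4.9) and moved to about (9.8, 4.9).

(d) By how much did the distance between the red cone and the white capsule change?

+1.6

The distance was about 2.8 in the first image and 4.4 in the second, so they moved 1.6 units further apart.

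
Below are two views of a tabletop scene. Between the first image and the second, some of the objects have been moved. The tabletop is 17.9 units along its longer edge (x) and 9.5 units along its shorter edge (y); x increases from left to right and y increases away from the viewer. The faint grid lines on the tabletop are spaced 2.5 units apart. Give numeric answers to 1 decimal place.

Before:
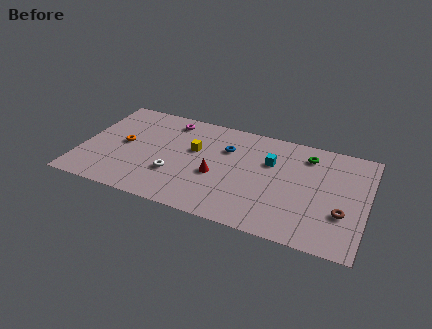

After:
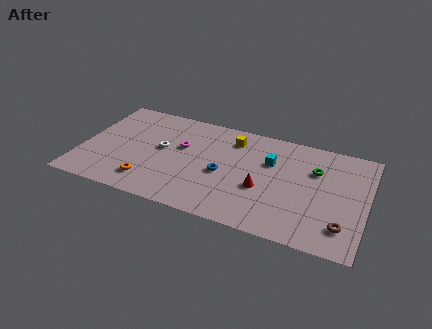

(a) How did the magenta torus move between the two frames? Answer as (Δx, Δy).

(1.0, -2.3)

From the two frames, the magenta torus sits at roughly (5.2, 8.1) before and (6.2, 5.8) after.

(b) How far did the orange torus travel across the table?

3.6

The orange torus moved from about (2.6, 4.9) to (4.5, 1.9), a distance of √(1.9² + 3.0²) ≈ 3.6.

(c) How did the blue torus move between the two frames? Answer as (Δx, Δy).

(0.0, -2.4)

The blue torus was at about (9.0, 6.6) and moved to about (9.0, 4.2).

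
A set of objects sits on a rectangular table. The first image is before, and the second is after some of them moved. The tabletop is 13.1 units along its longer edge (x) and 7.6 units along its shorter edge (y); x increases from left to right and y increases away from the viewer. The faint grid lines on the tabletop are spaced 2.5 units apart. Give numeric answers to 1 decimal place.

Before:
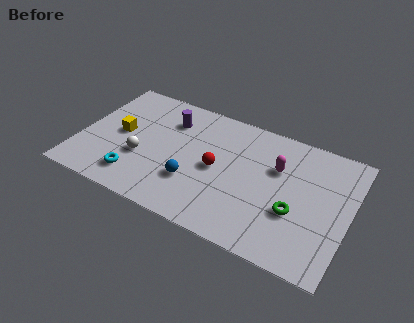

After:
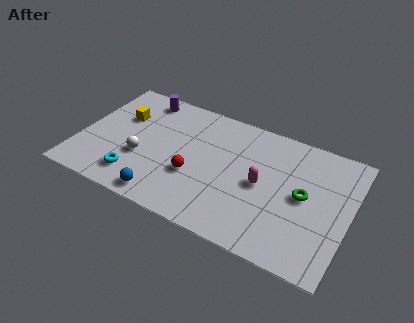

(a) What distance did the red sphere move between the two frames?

1.3

From (6.7, 3.7) to (5.7, 2.8), the red sphere covered √(1.0² + 0.9²) ≈ 1.3 units.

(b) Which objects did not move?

the cyan torus and the white sphere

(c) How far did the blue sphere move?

1.9

The blue sphere moved from about (5.7, 2.4) to (4.5, 0.9), a distance of √(1.2² + 1.5²) ≈ 1.9.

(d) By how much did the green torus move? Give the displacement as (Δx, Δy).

(0.3, 1.1)

The green torus was at about (10.6, 2.8) and moved to about (10.9, 3.9).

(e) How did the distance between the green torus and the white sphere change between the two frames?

+0.4

They were about 7.5 units apart before and 7.9 after — 0.4 units further apart.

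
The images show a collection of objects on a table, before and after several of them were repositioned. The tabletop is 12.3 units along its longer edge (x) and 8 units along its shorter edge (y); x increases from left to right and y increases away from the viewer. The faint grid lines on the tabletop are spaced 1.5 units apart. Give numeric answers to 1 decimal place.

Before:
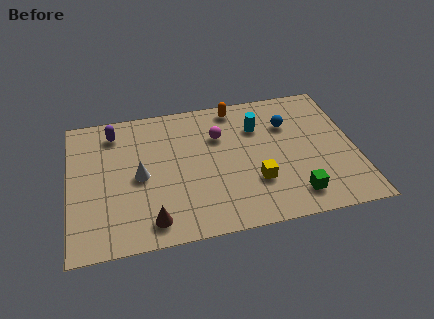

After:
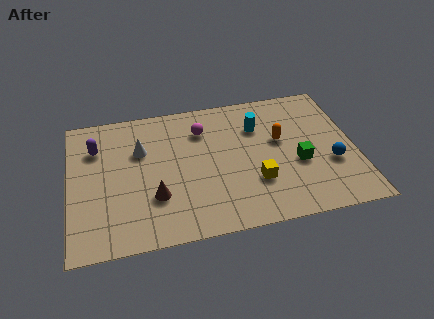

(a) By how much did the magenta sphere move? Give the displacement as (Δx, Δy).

(-0.7, 0.5)

From the two frames, the magenta sphere sits at roughly (6.5, 5.5) before and (5.8, 6.0) after.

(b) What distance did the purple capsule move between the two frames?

1.1

The purple capsule was near (2.0, 6.6) before and (1.2, 5.8) after, so it travelled √(0.8² + 0.8²) ≈ 1.1 units.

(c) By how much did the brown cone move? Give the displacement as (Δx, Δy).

(0.2, 1.3)

The brown cone started near (3.4, 1.2) and ended near (3.6, 2.5).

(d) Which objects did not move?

the yellow cube and the cyan cylinder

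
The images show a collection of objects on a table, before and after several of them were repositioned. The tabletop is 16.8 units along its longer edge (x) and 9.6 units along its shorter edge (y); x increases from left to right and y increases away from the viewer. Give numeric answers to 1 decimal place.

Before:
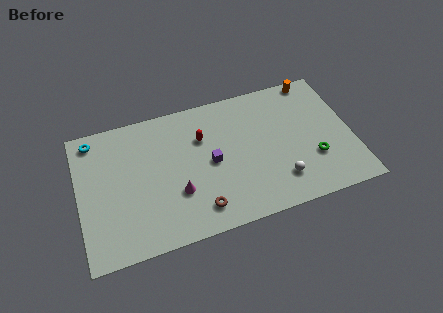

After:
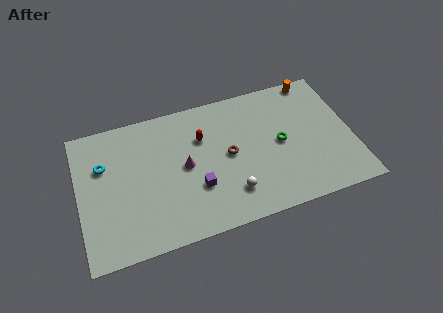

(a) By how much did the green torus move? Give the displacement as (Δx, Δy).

(-1.9, 1.7)

The green torus was at about (14.3, 3.1) and moved to about (12.4, 4.8).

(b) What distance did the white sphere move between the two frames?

3.0

The white sphere was near (12.1, 2.2) before and (9.1, 2.2) after, so it travelled √(3.0² + 0.0²) ≈ 3.0 units.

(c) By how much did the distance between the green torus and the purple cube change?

-0.9

The distance was about 6.4 in the first image and 5.5 in the second, so they moved 0.9 units closer together.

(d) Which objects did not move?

the red capsule and the orange cylinder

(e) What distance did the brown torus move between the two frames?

3.8

The brown torus moved from about (7.1, 1.7) to (9.2, 4.9), a distance of √(2.1² + 3.2²) ≈ 3.8.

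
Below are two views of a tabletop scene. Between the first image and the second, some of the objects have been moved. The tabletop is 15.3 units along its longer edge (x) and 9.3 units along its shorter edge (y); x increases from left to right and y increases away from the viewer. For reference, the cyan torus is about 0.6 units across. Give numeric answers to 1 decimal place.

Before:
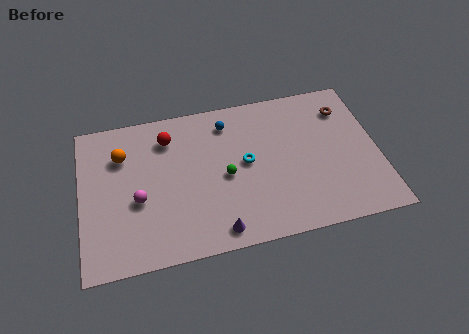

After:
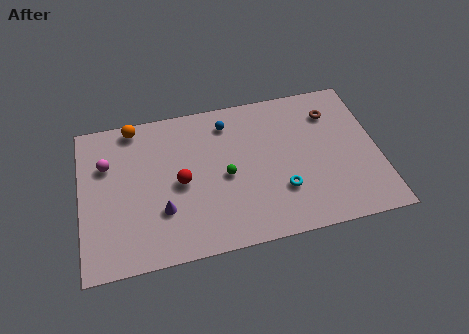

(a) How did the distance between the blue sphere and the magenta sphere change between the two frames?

+0.3

Before: roughly 6.1 units apart; after: 6.4. That's 0.3 units further apart.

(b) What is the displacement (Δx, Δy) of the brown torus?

(-0.7, -0.1)

The brown torus was at about (13.8, 7.2) and moved to about (13.1, 7.1).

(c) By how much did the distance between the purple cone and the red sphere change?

-4.8

They were about 6.6 units apart before and 1.8 after — 4.8 units closer together.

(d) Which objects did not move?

the blue sphere and the green sphere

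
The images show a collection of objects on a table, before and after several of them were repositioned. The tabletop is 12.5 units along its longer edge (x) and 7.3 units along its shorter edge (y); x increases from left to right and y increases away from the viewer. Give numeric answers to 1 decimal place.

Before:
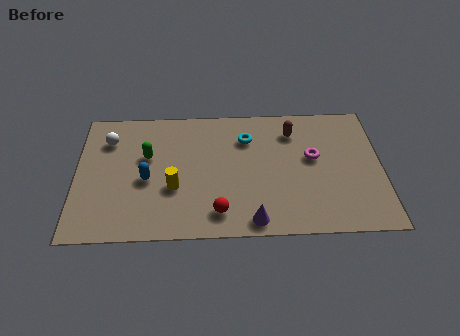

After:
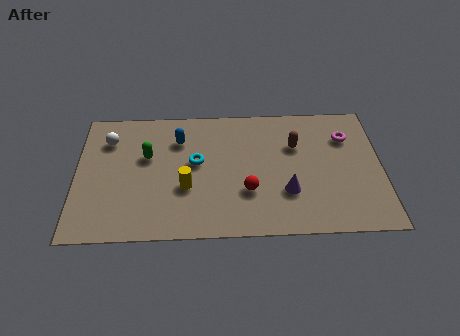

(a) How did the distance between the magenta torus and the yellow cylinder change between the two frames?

+1.2

Before: roughly 5.9 units apart; after: 7.1. That's 1.2 units further apart.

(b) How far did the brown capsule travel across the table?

0.8

The brown capsule moved from about (8.9, 5.7) to (9.0, 4.9), a distance of √(0.1² + 0.8²) ≈ 0.8.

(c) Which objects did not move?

the green capsule and the white sphere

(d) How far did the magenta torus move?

1.8

From (9.7, 4.2) to (11.1, 5.3), the magenta torus covered √(1.4² + 1.1²) ≈ 1.8 units.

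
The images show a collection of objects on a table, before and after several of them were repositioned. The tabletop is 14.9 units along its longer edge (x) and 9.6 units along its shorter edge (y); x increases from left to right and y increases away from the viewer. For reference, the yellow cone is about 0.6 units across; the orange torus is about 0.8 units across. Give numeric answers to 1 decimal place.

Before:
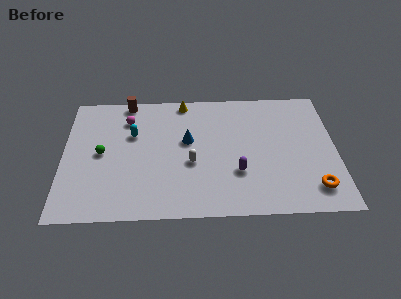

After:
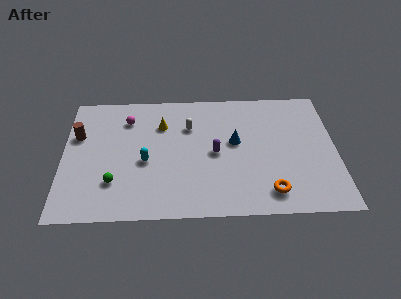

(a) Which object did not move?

the magenta sphere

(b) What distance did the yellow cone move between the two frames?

2.2

From (6.6, 8.7) to (5.4, 6.9), the yellow cone covered √(1.2² + 1.8²) ≈ 2.2 units.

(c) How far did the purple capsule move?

1.9

The purple capsule moved from about (9.5, 3.1) to (8.3, 4.6), a distance of √(1.2² + 1.5²) ≈ 1.9.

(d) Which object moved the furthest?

the brown cylinder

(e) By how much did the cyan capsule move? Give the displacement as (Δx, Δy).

(0.7, -2.1)

The cyan capsule started near (3.8, 6.2) and ended near (4.5, 4.1).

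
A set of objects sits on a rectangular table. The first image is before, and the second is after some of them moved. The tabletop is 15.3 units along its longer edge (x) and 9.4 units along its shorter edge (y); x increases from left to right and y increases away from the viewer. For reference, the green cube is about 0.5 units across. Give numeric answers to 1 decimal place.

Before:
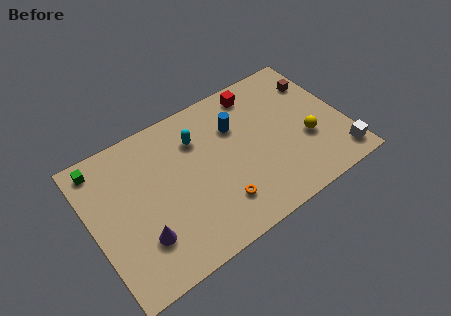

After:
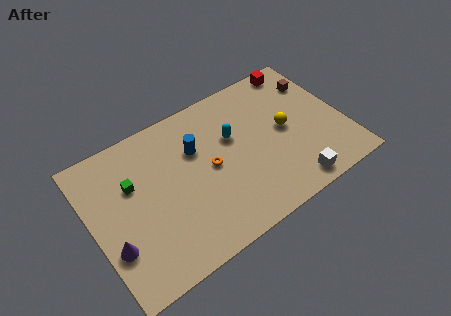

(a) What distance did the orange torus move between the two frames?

2.5

The orange torus was near (7.2, 2.2) before and (7.1, 4.7) after, so it travelled √(0.1² + 2.5²) ≈ 2.5 units.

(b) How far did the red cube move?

2.8

The red cube moved from about (10.6, 8.1) to (13.4, 8.5), a distance of √(2.8² + 0.4²) ≈ 2.8.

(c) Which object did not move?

the brown cube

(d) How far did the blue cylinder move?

2.5

From (9.0, 6.5) to (6.5, 6.3), the blue cylinder covered √(2.5² + 0.2²) ≈ 2.5 units.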